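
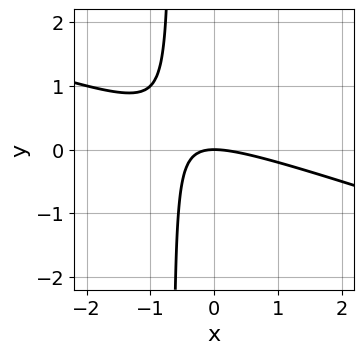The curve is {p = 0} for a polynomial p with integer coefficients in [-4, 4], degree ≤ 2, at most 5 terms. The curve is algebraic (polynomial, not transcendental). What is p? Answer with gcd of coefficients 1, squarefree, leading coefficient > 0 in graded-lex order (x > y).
x^2 + 3*x*y + 2*y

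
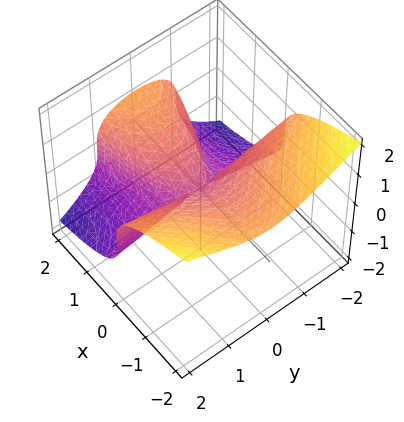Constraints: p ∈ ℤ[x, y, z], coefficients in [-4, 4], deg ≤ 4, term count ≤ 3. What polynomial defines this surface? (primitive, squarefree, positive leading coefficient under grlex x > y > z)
2*x*y^2 + 3*z^3 - x^2

1. Degree: the shape is more complex than any degree-2 surface, so deg p = 3.
2. Against the integer gridlines: it meets the x-axis at x = 0 (among the integer gridlines); the visible y-axis segment lies entirely on the surface; one z-axis crossing is at z = 0.
3. Solving for integer coefficients yields p as stated.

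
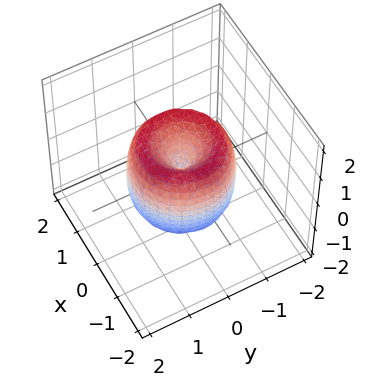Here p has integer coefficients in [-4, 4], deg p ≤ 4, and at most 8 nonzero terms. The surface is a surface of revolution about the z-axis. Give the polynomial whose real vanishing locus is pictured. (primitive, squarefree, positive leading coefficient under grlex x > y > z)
(a) Degree: a generic line meets the surface in up to 4 points, so deg p = 4.
(b) Symmetries: rotational symmetry about the z-axis ⇒ p depends on x, y only through x² + y².
(c) Observable constraints: it meets the x-axis at x = 0 (among the integer gridlines); a circular section at z = 1 has radius between 0 and 1; it meets the z-axis at z = 0 (among the integer gridlines); it meets the y-axis at y = 0 (among the integer gridlines).
(d) Fitting integer coefficients to these (and the overall shape) gives p.

2*x^4 + 4*x^2*y^2 + 2*y^4 - 3*x^2 - 3*y^2 + z^2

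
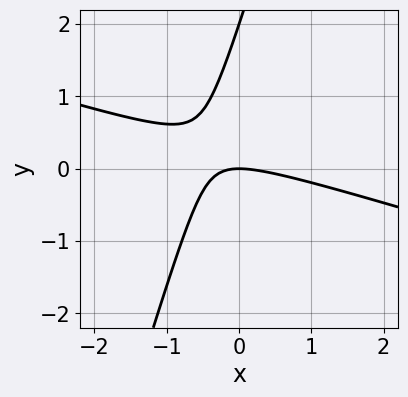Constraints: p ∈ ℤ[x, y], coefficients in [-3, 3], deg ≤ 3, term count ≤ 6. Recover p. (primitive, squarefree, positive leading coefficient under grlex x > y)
x^2 + 3*x*y - y^2 + 2*y

(a) deg p = 2. The shape is more complex than any degree-1 curve.
(b) From the visible intercepts: it meets the x-axis at x = 0 (among the integer gridlines); among the integer gridlines, it crosses the y-axis at y ∈ {0, 2}.
(c) Putting this together gives p.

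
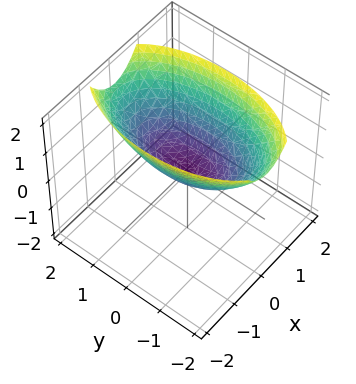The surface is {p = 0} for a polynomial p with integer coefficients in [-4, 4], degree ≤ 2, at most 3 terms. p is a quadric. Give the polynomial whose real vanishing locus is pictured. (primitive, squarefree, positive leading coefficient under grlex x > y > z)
1. deg p = 2.
2. Symmetries: it's symmetric under y → −y, forcing even powers of y; the x ↦ −x reflection is a symmetry, so x appears only in even powers.
3. Reading off the gridlines: one y-axis crossing is at y = 0; it meets the z-axis at z = 0 (among the integer gridlines).
4. Fitting integer coefficients to these (and the overall shape) gives p.

3*x^2 + y^2 - 3*z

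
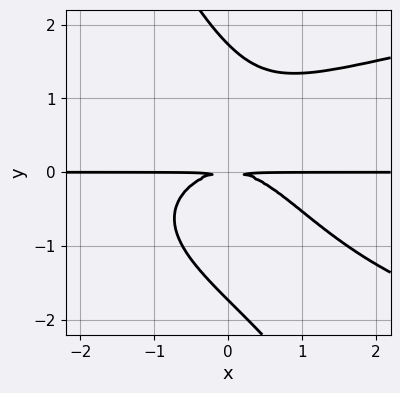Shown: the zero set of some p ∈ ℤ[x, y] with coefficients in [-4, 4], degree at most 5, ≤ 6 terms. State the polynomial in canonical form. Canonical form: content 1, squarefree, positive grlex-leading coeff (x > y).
2*x*y^3 + y^4 - 2*x^2*y - 3*y^2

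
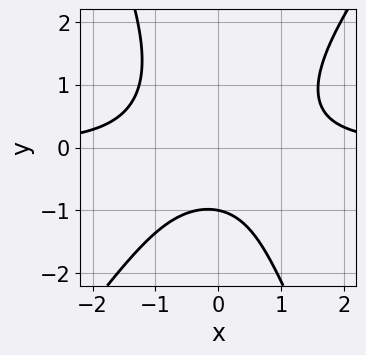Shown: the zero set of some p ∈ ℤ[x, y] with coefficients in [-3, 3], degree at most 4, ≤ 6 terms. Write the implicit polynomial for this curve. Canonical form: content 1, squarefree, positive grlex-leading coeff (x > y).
3*x^2*y - x*y^2 - y^3 - 2*y - 3

First, the degree is 3 — the shape is more complex than any degree-2 curve.
Next, from the axis intercepts and sections: no x-intercept at any integer in the box; it crosses the y-axis at the gridline y = -1.
Finally, the integer polynomial consistent with all of this is the stated p.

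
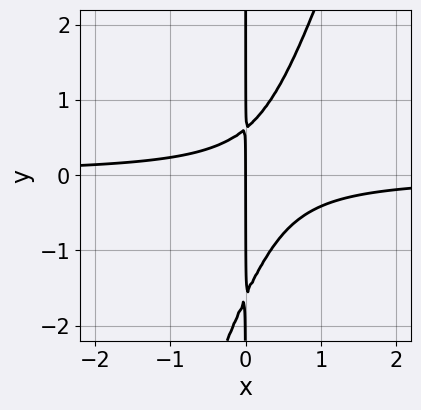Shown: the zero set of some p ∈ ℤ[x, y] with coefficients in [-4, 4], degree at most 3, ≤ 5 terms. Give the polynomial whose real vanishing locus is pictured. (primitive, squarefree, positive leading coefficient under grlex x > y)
3*x^2*y - x*y^2 - x*y + x

First, deg p = 3.
Then, reading off the gridlines: it crosses the x-axis at the gridline x = 0; the visible y-axis segment lies entirely on the curve.
Finally, assembling these constraints gives the stated polynomial.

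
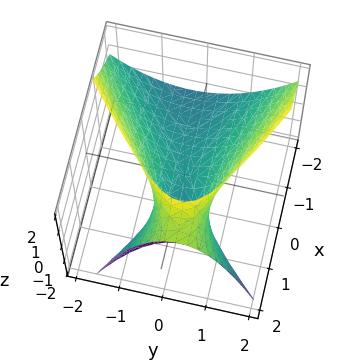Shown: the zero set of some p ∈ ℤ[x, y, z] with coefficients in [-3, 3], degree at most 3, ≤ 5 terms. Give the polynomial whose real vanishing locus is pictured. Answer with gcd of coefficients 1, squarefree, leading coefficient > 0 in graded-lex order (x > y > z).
deg p = 2. No degree-1 surface has this shape.
Against the integer gridlines: one x-axis crossing is at x = 0; one y-axis crossing is at y = 0; it crosses the z-axis at the gridline z = 0.
Together with the visible shape, these determine p as stated.

x^2 + x*y - 3*x*z - 3*y^2 + 3*z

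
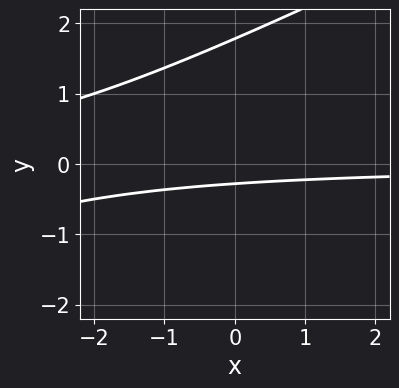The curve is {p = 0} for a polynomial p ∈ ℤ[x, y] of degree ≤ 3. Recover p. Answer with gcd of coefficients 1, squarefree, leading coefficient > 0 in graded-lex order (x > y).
1. The degree is 2 — the shape is more complex than any degree-1 curve.
2. From the visible intercepts: it misses every integer gridline on the x-axis.
3. Fitting integer coefficients to these (and the overall shape) gives p.

x*y - 2*y^2 + 3*y + 1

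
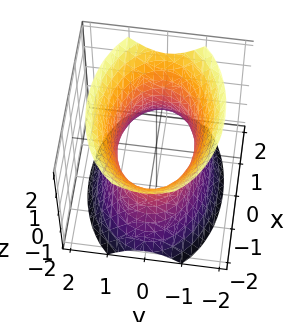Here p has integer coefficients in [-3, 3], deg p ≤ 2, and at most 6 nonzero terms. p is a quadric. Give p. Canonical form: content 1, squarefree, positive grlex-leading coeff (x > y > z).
x^2 + 2*y^2 - z^2 - 2

1. deg p = 2. One connected sheet with a waist; a quadric.
2. Symmetries: it's symmetric under z → −z, forcing even powers of z; mirror symmetry x ↦ −x ⇒ only even powers of x; the y ↦ −y reflection is a symmetry, so y appears only in even powers.
3. From the visible intercepts: the y-axis gridline crossings are at y ∈ {-1, 1}; no z-intercept at any integer in the box.
4. Putting this together gives p.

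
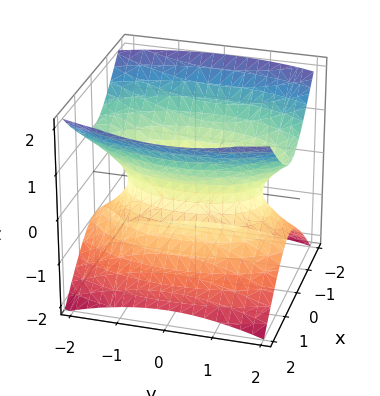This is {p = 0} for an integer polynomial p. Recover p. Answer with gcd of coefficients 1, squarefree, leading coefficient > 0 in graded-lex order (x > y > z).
3*x^2 + y^2 - 3*z^2 - 2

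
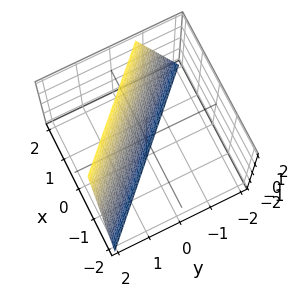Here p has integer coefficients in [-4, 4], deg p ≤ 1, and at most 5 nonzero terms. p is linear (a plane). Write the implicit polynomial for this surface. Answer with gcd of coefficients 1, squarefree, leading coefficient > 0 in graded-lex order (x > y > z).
3*x + 3*y - z - 2

1. Degree: the surface is flat (a plane), so deg p = 1.
2. Reading off the gridlines: it meets the z-axis at z = -2 (among the integer gridlines).
3. These observations pin down the coefficients.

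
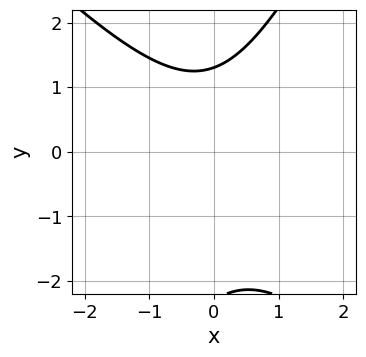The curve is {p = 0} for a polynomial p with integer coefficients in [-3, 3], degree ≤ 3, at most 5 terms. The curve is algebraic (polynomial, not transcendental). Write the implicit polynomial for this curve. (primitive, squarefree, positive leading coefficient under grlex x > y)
2*x^2 + x*y - y^2 - y + 3

The degree is 2 — no degree-1 curve has this shape.
From the axis intercepts and sections: no x-intercept at any integer in the box.
These observations pin down the coefficients.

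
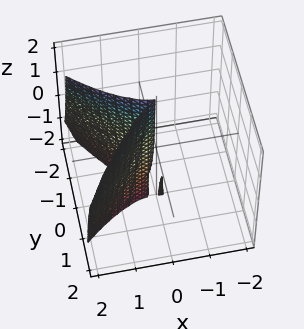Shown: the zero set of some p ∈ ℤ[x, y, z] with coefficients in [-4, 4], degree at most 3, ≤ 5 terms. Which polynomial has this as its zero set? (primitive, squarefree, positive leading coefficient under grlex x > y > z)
There are 2 components. Treating them together as one polynomial.
deg p = 3. The shape is more complex than any degree-2 surface.
From the axis intercepts and sections: every point of the z-axis in the box is on the surface; it meets the x-axis at x = 0 (among the integer gridlines); it meets the y-axis at y = 0 (among the integer gridlines).
Assembling these constraints gives the stated polynomial.

x^3 + x*y*z - 3*y^2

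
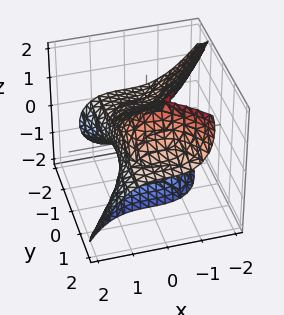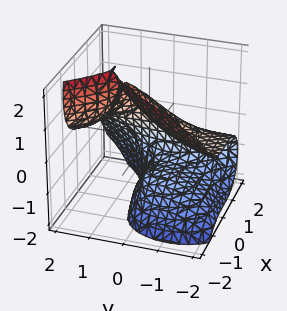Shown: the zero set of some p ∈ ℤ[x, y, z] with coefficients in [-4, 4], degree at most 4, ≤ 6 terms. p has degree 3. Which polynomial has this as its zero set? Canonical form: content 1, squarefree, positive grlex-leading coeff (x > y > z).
1. Degree: no degree-2 surface has this shape, so deg p = 3.
2. Against the integer gridlines: among the integer gridlines, it crosses the z-axis at z ∈ {-1, 1}; the surface avoids every integer y-axis point in the box.
3. Matching integer coefficients to the picture gives p.

3*x^3 + 3*y^2*z - 3*y*z^2 + 2*z^2 - 2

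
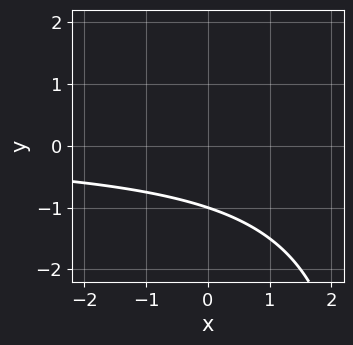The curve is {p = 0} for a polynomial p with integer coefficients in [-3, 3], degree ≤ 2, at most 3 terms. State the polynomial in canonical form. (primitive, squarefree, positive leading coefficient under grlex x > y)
The degree is 2 — the shape is more complex than any degree-1 curve.
Against the integer gridlines: one y-axis crossing is at y = -1; no x-intercept at any integer in the box.
Solving for integer coefficients yields p as stated.

x*y - 3*y - 3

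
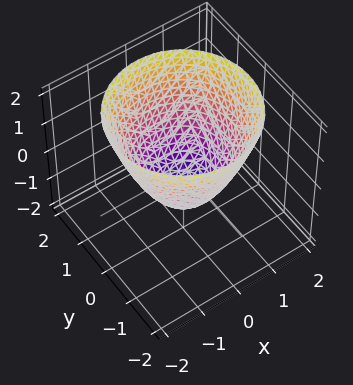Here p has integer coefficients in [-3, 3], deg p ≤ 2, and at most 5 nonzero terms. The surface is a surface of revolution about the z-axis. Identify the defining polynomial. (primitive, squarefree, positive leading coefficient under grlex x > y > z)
1. Degree: a generic line meets the surface in up to 2 points, so deg p = 2.
2. Symmetries: rotational symmetry about the z-axis ⇒ p depends on x, y only through x² + y².
3. Observable constraints: among the integer gridlines, it crosses the y-axis at y ∈ {-1, 1}; among the integer gridlines, it crosses the x-axis at x ∈ {-1, 1}; it crosses the z-axis at the gridline z = -1; a circular section at z = 2 has radius between 1 and 2.
4. Putting this together gives p.

x^2 + y^2 - z - 1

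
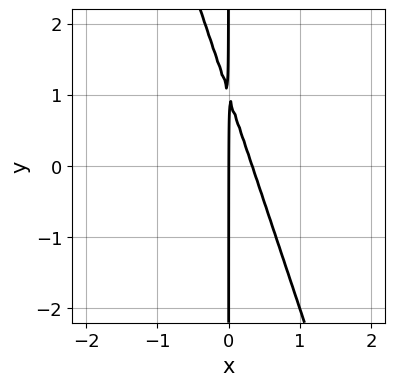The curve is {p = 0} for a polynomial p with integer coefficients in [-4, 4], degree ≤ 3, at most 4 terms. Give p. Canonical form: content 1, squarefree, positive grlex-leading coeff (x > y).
deg p = 2. No degree-1 curve has this shape.
From the visible intercepts: one x-axis crossing is at x = 0; the visible y-axis segment lies entirely on the curve.
The integer polynomial consistent with all of this is the stated p.

3*x^2 + x*y - x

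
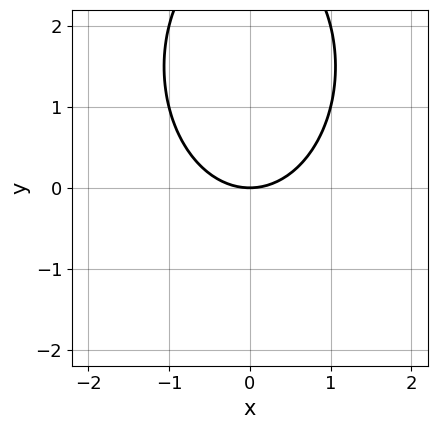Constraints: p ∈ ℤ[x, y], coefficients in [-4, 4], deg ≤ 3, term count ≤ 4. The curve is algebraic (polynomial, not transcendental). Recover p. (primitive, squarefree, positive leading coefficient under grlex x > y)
First, degree: the shape is more complex than any degree-1 curve, so deg p = 2.
Next, symmetries: the x ↦ −x reflection is a symmetry, so x appears only in even powers.
Next, observable constraints: one x-axis crossing is at x = 0; it meets the y-axis at y = 0 (among the integer gridlines).
Finally, putting this together gives p.

2*x^2 + y^2 - 3*y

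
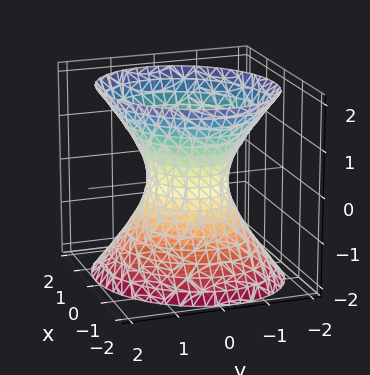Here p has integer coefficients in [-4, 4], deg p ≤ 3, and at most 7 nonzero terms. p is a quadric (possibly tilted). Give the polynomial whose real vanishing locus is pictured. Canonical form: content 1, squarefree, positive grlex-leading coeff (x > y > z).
3*x^2 - x*y + 3*y^2 - 2*z^2 - 2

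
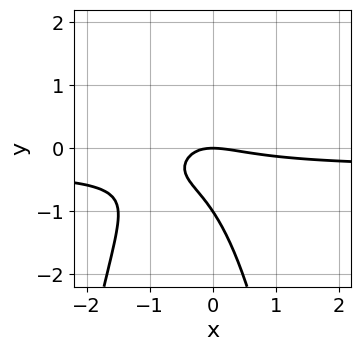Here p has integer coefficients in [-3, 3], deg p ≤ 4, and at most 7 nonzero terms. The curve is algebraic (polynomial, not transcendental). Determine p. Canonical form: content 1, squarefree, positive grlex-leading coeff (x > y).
3*x^2*y + x^2 + 3*x*y + 2*y^2 + 2*y

First, degree: a generic line meets the curve in up to 3 points, so deg p = 3.
Then, from the visible intercepts: among the integer gridlines, it crosses the y-axis at y ∈ {-1, 0}; it meets the x-axis at x = 0 (among the integer gridlines).
Finally, putting this together gives p.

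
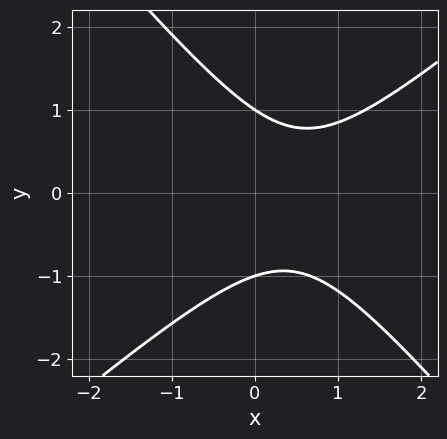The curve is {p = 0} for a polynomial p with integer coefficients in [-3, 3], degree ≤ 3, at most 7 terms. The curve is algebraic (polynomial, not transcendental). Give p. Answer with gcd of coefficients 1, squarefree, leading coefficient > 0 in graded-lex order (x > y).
First, degree: the shape is more complex than any degree-1 curve, so deg p = 2.
Next, against the integer gridlines: it misses every integer gridline on the x-axis; among the integer gridlines, it crosses the y-axis at y ∈ {-1, 1}.
Finally, these observations pin down the coefficients.

3*x^2 - x*y - 3*y^2 - 3*x + 3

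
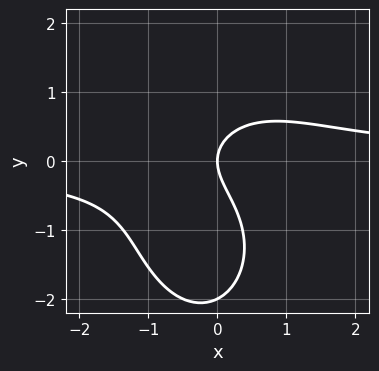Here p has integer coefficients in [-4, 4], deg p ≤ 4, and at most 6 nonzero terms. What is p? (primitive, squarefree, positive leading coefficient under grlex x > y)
(a) deg p = 3. No degree-2 curve has this shape.
(b) Reading off the gridlines: the y-axis gridline crossings are at y ∈ {-2, 0}; it crosses the x-axis at the gridline x = 0.
(c) Together with the visible shape, these determine p as stated.

2*x^2*y + y^3 + 2*y^2 - 2*x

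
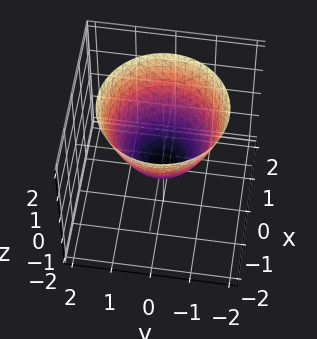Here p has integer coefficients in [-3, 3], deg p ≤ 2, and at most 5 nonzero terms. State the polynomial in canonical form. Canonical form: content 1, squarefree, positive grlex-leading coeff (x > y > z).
2*x^2 + 2*y^2 - 2*z - 1

1. deg p = 2.
2. Symmetry: the z-axis is an axis of rotation, so x and y enter only as x² + y².
3. From the visible intercepts: a circular section at z = 2 has radius between 1 and 2.
4. Matching integer coefficients to the picture gives p.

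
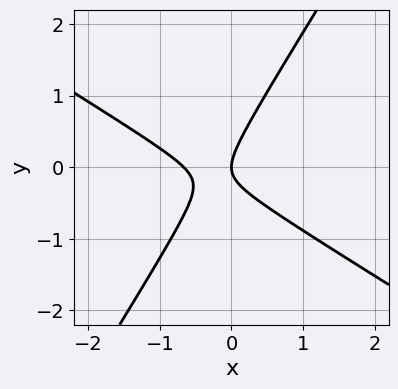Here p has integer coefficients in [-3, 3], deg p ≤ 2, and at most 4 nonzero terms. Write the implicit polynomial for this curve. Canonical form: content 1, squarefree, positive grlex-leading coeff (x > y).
(a) Degree: the shape is more complex than any degree-1 curve, so deg p = 2.
(b) Reading off the gridlines: it crosses the x-axis at the gridline x = 0; it crosses the y-axis at the gridline y = 0.
(c) These observations pin down the coefficients.

3*x^2 + 3*x*y - 3*y^2 + 2*x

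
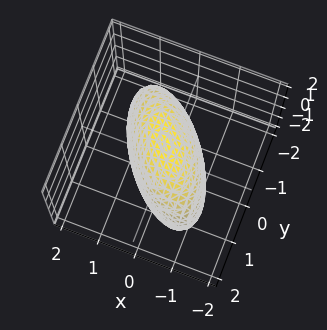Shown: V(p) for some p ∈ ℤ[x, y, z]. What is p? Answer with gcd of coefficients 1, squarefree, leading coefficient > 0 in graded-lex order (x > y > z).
3*x^2 + 3*x*y + 2*y^2 + z^2 - 3

First, the degree is 2 — the shape is more complex than any degree-1 surface.
Next, from the visible intercepts: among the integer gridlines, it crosses the x-axis at x ∈ {-1, 1}.
Finally, the integer polynomial consistent with all of this is the stated p.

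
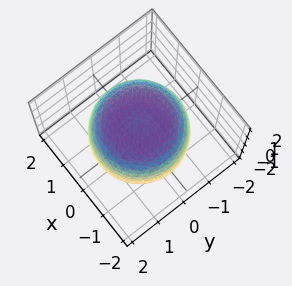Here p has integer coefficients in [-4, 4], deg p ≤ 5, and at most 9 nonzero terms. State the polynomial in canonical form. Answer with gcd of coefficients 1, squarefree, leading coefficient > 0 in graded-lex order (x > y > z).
x^4 + 2*x^2*y^2 + y^4 - x^2 - y^2 + 2*z^2 - 3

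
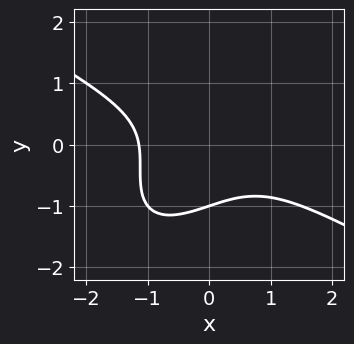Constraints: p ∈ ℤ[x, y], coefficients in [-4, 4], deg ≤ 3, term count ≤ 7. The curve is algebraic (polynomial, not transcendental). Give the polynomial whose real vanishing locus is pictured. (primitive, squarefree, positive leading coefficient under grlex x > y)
2*x^3 + x^2*y - 3*x*y^2 + 3*y^3 + 3

(a) The degree is 3 — a generic line meets the curve in up to 3 points.
(b) Checking where it meets the axes: one y-axis crossing is at y = -1.
(c) Putting this together gives p.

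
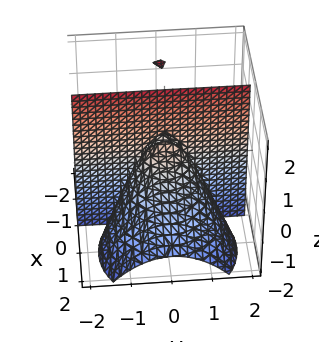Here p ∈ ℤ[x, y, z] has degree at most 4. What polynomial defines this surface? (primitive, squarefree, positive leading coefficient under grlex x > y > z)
First, the degree is 3 — a generic line meets the surface in up to 3 points.
Then, against the integer gridlines: every point of the z-axis in the box is on the surface; every point of the y-axis in the box is on the surface; it crosses the x-axis at the gridline x = 0.
Finally, these observations pin down the coefficients.

3*x^3 + 3*x^2*z + 3*x*y^2 + 2*x*z - x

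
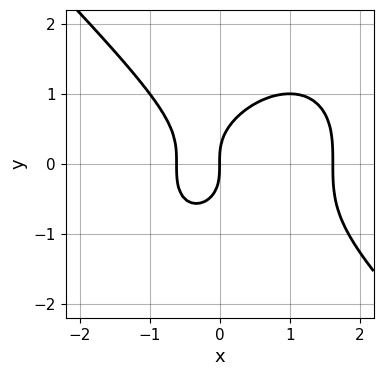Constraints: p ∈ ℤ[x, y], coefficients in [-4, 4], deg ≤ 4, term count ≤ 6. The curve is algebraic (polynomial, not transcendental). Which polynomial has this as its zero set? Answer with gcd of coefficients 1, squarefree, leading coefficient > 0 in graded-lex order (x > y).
x^3 + y^3 - x^2 - x

Degree: no degree-2 curve has this shape, so deg p = 3.
Reading off the gridlines: it meets the x-axis at x = 0 (among the integer gridlines); it meets the y-axis at y = 0 (among the integer gridlines).
Assembling these constraints gives the stated polynomial.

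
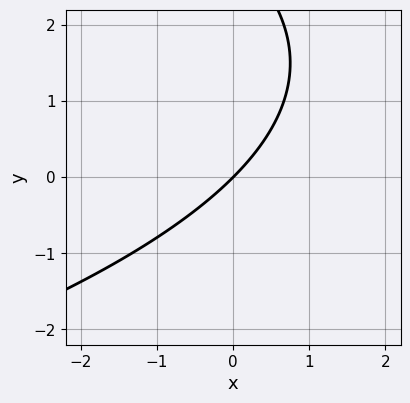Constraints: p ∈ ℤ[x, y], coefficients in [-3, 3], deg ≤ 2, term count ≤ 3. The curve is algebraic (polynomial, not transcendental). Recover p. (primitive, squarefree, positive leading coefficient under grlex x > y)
The degree is 2 — the shape is more complex than any degree-1 curve.
Against the integer gridlines: one y-axis crossing is at y = 0; it meets the x-axis at x = 0 (among the integer gridlines).
Putting this together gives p.

y^2 + 3*x - 3*y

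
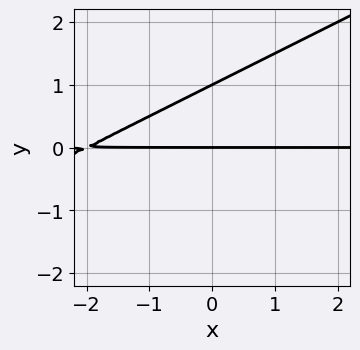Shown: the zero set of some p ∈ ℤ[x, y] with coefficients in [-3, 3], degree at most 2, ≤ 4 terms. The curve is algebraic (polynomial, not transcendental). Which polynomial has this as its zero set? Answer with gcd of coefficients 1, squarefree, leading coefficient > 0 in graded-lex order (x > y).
x*y - 2*y^2 + 2*y

First, the degree is 2 — a generic line meets the curve in up to 2 points.
Next, observable constraints: the visible x-axis segment lies entirely on the curve; among the integer gridlines, it crosses the y-axis at y ∈ {0, 1}.
Finally, solving for integer coefficients yields p as stated.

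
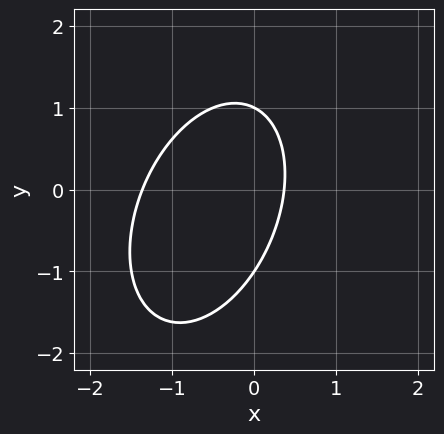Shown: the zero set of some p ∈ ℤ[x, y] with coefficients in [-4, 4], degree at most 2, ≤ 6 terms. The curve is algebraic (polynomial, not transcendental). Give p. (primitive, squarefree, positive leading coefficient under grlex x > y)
1. deg p = 2. No degree-1 curve has this shape.
2. Reading off the gridlines: the y-axis gridline crossings are at y ∈ {-1, 1}.
3. Together with the visible shape, these determine p as stated.

2*x^2 - x*y + y^2 + 2*x - 1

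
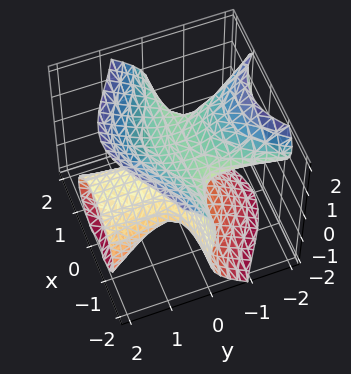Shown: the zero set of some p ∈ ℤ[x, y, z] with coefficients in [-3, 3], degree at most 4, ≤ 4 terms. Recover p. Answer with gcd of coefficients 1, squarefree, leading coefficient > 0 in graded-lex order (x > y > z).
First, the degree is 3 — no degree-2 surface has this shape.
Next, from the visible intercepts: every point of the y-axis in the box is on the surface; the visible x-axis segment lies entirely on the surface; the z-axis gridline crossings are at z ∈ {-1, 0, 1}.
Finally, putting this together gives p.

3*x^2*y + 2*y^2*z - 2*z^3 + 2*z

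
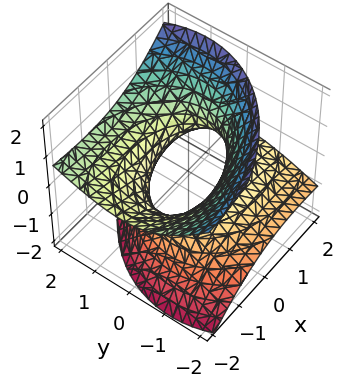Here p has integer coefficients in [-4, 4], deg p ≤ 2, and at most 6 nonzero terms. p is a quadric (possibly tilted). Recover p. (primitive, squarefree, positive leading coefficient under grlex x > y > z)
1. The degree is 2 — no degree-1 surface has this shape.
2. Observable constraints: no z-intercept at any integer in the box; the y-axis gridline crossings are at y ∈ {-1, 1}.
3. Putting this together gives p.

x^2 + 3*x*z + 2*y^2 - 2*y*z - 3*z^2 - 2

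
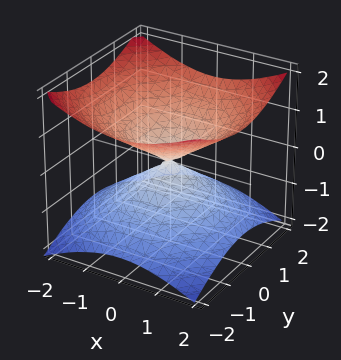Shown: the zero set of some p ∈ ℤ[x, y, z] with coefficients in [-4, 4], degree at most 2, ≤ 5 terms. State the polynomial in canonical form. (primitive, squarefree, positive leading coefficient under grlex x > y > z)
deg p = 2. A double cone through the origin; a quadric.
Symmetries: it's symmetric under z → −z, forcing even powers of z; rotational symmetry about the z-axis ⇒ p depends on x, y only through x² + y².
Reading off the gridlines: a circular section at z = -1 has radius between 1 and 2; it crosses the x-axis at the gridline x = 0; one y-axis crossing is at y = 0.
The integer polynomial consistent with all of this is the stated p.

x^2 + y^2 - 2*z^2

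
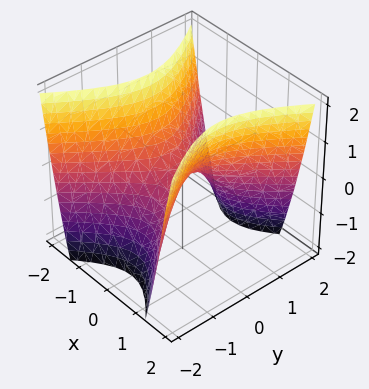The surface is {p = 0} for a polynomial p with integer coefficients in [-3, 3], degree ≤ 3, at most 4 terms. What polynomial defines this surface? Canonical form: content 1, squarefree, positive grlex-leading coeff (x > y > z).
3*x^2 - 2*y^2 - 2*z

(a) Degree: a hyperbolic paraboloid; a quadric, so deg p = 2.
(b) Symmetries: mirror symmetry x ↦ −x ⇒ only even powers of x; the y ↦ −y reflection is a symmetry, so y appears only in even powers.
(c) From the visible intercepts: it meets the z-axis at z = 0 (among the integer gridlines); it meets the y-axis at y = 0 (among the integer gridlines); it crosses the x-axis at the gridline x = 0.
(d) These observations pin down the coefficients.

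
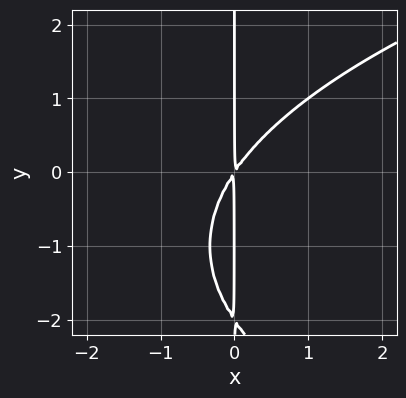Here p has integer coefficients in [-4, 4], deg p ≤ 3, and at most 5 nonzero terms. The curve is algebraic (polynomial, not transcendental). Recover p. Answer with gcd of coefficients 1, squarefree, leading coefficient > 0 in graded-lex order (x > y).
x*y^2 - 3*x^2 + 2*x*y

1. Degree: the shape is more complex than any degree-2 curve, so deg p = 3.
2. Reading off the gridlines: every point of the y-axis in the box is on the curve.
3. Solving for integer coefficients yields p as stated.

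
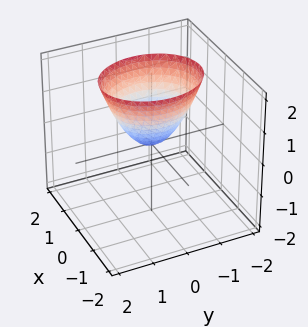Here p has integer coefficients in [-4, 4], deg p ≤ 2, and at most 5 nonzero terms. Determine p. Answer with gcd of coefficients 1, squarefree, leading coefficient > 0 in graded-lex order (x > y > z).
First, degree: a single bowl opening along one axis; a quadric, so deg p = 2.
Then, symmetries: mirror symmetry y ↦ −y ⇒ only even powers of y; mirror symmetry x ↦ −x ⇒ only even powers of x.
Next, against the integer gridlines: it crosses the x-axis at the gridline x = 0; one y-axis crossing is at y = 0.
Finally, matching integer coefficients to the picture gives p.

3*x^2 + 2*y^2 - 2*z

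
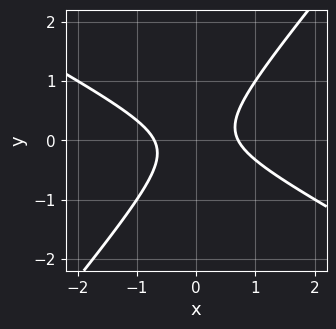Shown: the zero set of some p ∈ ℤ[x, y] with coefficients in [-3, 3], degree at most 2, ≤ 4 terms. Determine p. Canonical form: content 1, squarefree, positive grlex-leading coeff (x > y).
(a) Degree: no degree-1 curve has this shape, so deg p = 2.
(b) From the axis intercepts and sections: no y-intercept at any integer in the box.
(c) Together with the visible shape, these determine p as stated.

2*x^2 + 2*x*y - 3*y^2 - 1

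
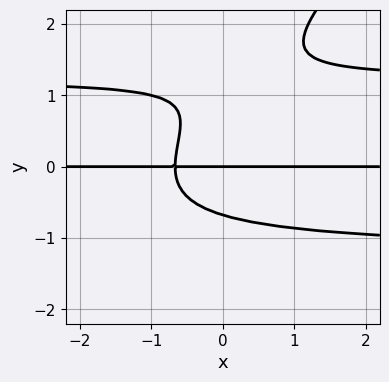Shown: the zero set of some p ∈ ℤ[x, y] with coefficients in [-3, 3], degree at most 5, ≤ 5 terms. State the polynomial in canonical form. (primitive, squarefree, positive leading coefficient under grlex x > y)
The degree is 4 — no degree-3 curve has this shape.
Checking where it meets the axes: every point of the x-axis in the box is on the curve; it meets the y-axis at y = 0 (among the integer gridlines).
These observations pin down the coefficients.

2*x*y^3 - 2*y^4 + 3*y^3 - 3*x*y - 2*y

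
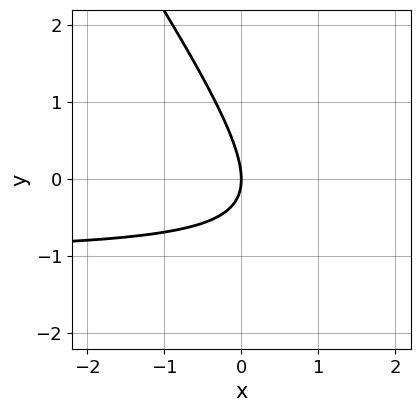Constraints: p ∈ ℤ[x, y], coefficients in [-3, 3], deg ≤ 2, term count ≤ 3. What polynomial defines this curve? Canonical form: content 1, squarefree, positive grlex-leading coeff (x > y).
Degree: the shape is more complex than any degree-1 curve, so deg p = 2.
Observable constraints: it meets the x-axis at x = 0 (among the integer gridlines); it crosses the y-axis at the gridline y = 0.
Putting this together gives p.

3*x*y + 2*y^2 + 3*x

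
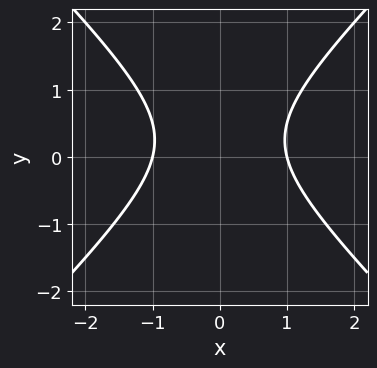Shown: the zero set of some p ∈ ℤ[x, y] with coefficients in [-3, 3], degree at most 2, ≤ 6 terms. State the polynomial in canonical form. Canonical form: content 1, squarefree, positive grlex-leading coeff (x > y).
2*x^2 - 2*y^2 + y - 2

(a) deg p = 2. A generic line meets the curve in up to 2 points.
(b) Symmetries: mirror symmetry x ↦ −x ⇒ only even powers of x.
(c) Checking where it meets the axes: it misses every integer gridline on the y-axis; among the integer gridlines, it crosses the x-axis at x ∈ {-1, 1}.
(d) Assembling these constraints gives the stated polynomial.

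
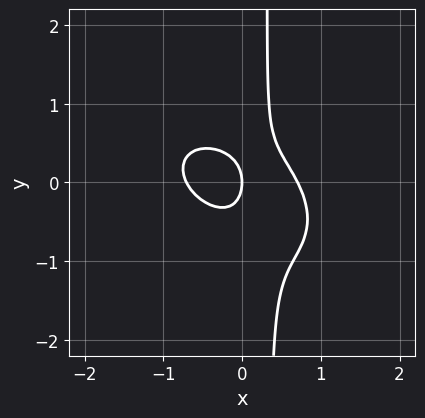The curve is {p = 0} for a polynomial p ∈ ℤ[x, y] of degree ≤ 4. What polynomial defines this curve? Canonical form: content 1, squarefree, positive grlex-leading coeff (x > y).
2*x^3 + 2*x^2*y + 3*x*y^2 - y^2 - x

1. The degree is 3 — the shape is more complex than any degree-2 curve.
2. From the visible intercepts: it meets the x-axis at x = 0 (among the integer gridlines); it crosses the y-axis at the gridline y = 0.
3. Together with the visible shape, these determine p as stated.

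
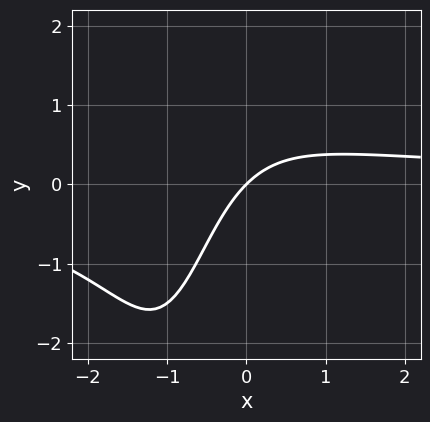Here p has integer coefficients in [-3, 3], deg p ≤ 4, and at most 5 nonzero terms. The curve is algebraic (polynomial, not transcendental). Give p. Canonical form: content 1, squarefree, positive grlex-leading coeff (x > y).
2*x^2*y + 3*x*y - 3*x + 3*y

1. deg p = 3. The shape is more complex than any degree-2 curve.
2. Against the integer gridlines: it meets the y-axis at y = 0 (among the integer gridlines); one x-axis crossing is at x = 0.
3. Fitting integer coefficients to these (and the overall shape) gives p.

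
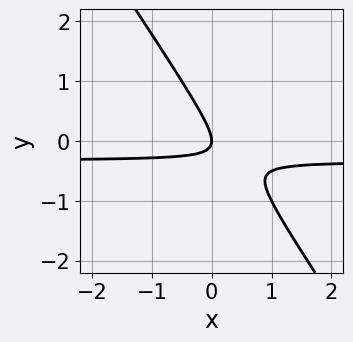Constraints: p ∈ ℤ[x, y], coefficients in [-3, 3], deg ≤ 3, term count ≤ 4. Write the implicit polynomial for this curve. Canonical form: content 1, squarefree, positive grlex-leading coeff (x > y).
Degree: a generic line meets the curve in up to 2 points, so deg p = 2.
From the visible intercepts: it meets the x-axis at x = 0 (among the integer gridlines); one y-axis crossing is at y = 0.
Together with the visible shape, these determine p as stated.

3*x*y + 2*y^2 + x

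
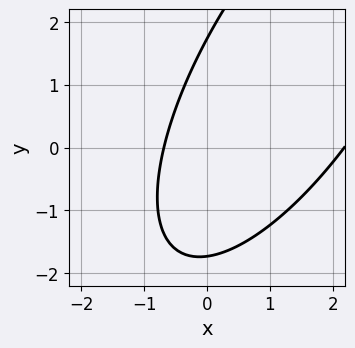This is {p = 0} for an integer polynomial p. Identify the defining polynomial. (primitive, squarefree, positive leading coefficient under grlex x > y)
The degree is 2 — no degree-1 curve has this shape.
Matching integer coefficients to the picture gives p.

2*x^2 - 2*x*y + y^2 - 3*x - 3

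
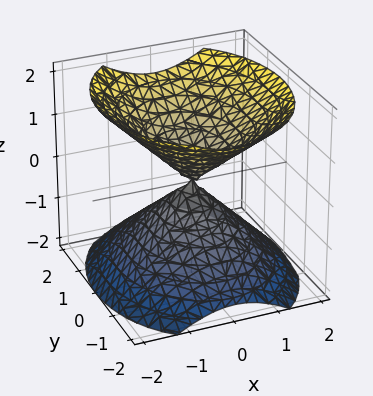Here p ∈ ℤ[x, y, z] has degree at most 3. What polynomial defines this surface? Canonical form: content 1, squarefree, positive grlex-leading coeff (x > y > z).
3*x^2 + 2*y^2 - 3*z^2

1. There are 2 components.
2. Degree: a double cone through the origin; a quadric, so deg p = 2.
3. Symmetries: it's symmetric under y → −y, forcing even powers of y; mirror symmetry x ↦ −x ⇒ only even powers of x; the z ↦ −z reflection is a symmetry, so z appears only in even powers.
4. From the axis intercepts and sections: one z-axis crossing is at z = 0; it crosses the y-axis at the gridline y = 0; it meets the x-axis at x = 0 (among the integer gridlines).
5. Fitting integer coefficients to these (and the overall shape) gives p.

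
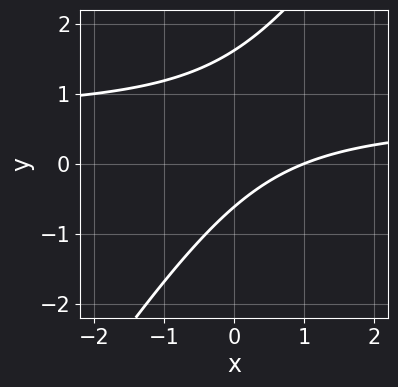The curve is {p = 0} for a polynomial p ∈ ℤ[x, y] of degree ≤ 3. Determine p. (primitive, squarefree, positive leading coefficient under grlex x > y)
Degree: no degree-1 curve has this shape, so deg p = 2.
Checking where it meets the axes: it meets the x-axis at x = 1 (among the integer gridlines).
Together with the visible shape, these determine p as stated.

3*x*y - 2*y^2 - 2*x + 2*y + 2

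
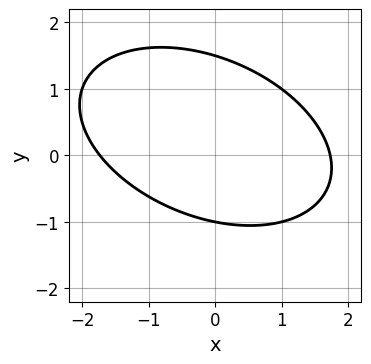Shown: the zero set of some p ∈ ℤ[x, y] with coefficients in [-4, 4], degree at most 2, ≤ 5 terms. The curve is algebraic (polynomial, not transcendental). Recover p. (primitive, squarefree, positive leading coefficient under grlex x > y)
x^2 + x*y + 2*y^2 - y - 3

1. deg p = 2.
2. From the axis intercepts and sections: it meets the y-axis at y = -1 (among the integer gridlines).
3. Putting this together gives p.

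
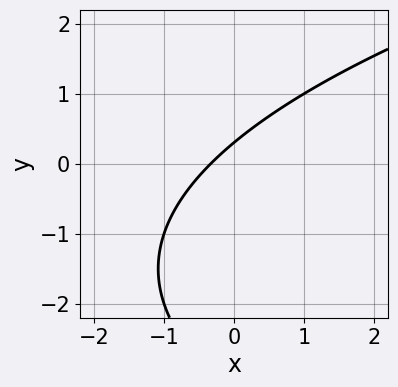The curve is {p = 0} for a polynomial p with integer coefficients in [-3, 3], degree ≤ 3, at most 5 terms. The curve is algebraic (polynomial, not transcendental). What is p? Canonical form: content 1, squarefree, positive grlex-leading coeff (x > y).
y^2 - 3*x + 3*y - 1

First, deg p = 2.
Finally, matching integer coefficients to the picture gives p.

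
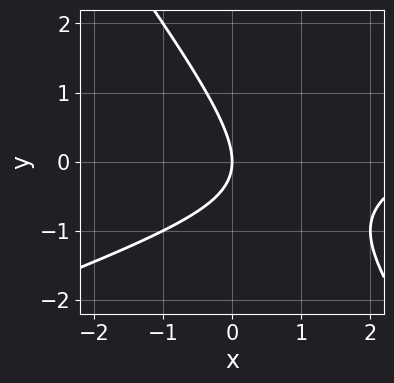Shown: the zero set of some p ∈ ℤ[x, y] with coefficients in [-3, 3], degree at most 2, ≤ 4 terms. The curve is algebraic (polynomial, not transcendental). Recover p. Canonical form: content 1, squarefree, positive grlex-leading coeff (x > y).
x^2 - 2*x*y - 2*y^2 - 3*x

Degree: a generic line meets the curve in up to 2 points, so deg p = 2.
Observable constraints: it crosses the x-axis at the gridline x = 0; it meets the y-axis at y = 0 (among the integer gridlines).
The integer polynomial consistent with all of this is the stated p.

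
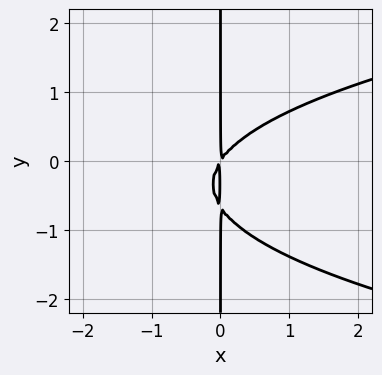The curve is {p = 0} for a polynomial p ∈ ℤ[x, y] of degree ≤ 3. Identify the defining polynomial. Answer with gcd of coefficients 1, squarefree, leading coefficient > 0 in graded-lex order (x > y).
3*x*y^2 - 3*x^2 + 2*x*y

deg p = 3. The shape is more complex than any degree-2 curve.
Against the integer gridlines: the visible y-axis segment lies entirely on the curve.
Fitting integer coefficients to these (and the overall shape) gives p.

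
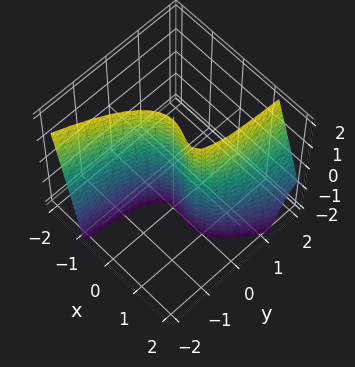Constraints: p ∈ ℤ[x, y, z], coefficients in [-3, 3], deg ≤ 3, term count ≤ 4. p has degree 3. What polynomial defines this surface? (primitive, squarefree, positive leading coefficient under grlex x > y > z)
2*x^3 + x*y*z - 2*x^2 - 3*y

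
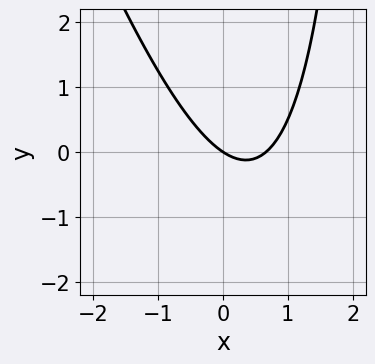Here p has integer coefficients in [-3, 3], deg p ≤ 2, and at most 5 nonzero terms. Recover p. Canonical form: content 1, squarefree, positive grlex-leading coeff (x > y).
3*x^2 + x*y - 2*x - 3*y

First, deg p = 2. A generic line meets the curve in up to 2 points.
Then, observable constraints: one y-axis crossing is at y = 0; one x-axis crossing is at x = 0.
Finally, putting this together gives p.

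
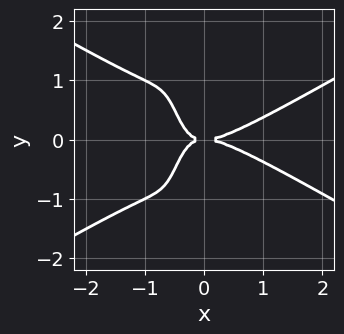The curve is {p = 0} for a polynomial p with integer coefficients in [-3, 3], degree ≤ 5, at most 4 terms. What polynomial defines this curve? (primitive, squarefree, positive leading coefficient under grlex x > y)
deg p = 4.
Symmetries: it's symmetric under y → −y, forcing even powers of y.
Against the integer gridlines: it meets the x-axis at x = 0 (among the integer gridlines); it meets the y-axis at y = 0 (among the integer gridlines).
Matching integer coefficients to the picture gives p.

x^4 - 3*x^2*y^2 - 3*x*y^2 - y^2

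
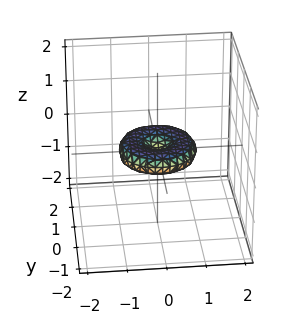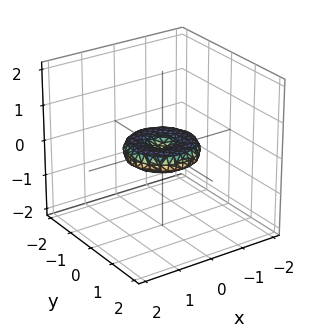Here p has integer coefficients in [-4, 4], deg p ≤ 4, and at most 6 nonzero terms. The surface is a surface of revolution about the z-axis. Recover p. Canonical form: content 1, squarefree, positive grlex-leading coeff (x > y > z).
x^4 + 2*x^2*y^2 + y^4 - x^2 - y^2 + 3*z^2

(a) Degree: the shape is more complex than any degree-3 surface, so deg p = 4.
(b) Symmetries: rotational symmetry about the z-axis ⇒ p depends on x, y only through x² + y².
(c) From the axis intercepts and sections: the y-axis gridline crossings are at y ∈ {-1, 0, 1}; one z-axis crossing is at z = 0; among the integer gridlines, it crosses the x-axis at x ∈ {-1, 0, 1}; a circular section at z = 0 has radius exactly 1.
(d) These observations pin down the coefficients.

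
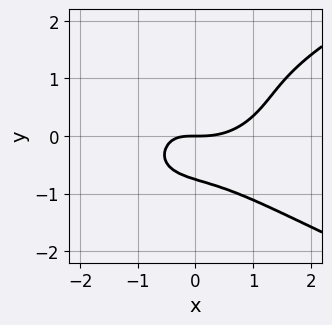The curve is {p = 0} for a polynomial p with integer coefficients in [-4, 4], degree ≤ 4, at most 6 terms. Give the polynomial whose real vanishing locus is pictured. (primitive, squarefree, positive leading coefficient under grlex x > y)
First, degree: the shape is more complex than any degree-3 curve, so deg p = 4.
Next, reading off the gridlines: it crosses the x-axis at the gridline x = 0; it crosses the y-axis at the gridline y = 0.
Finally, solving for integer coefficients yields p as stated.

3*y^4 - 2*x^3 - 3*y^3 + 3*x*y + 3*y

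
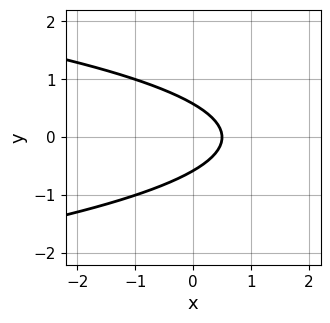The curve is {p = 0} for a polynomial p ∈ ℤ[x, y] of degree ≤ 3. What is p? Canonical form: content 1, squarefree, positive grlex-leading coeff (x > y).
3*y^2 + 2*x - 1

1. deg p = 2.
2. Symmetries: it's symmetric under y → −y, forcing even powers of y.
3. Matching integer coefficients to the picture gives p.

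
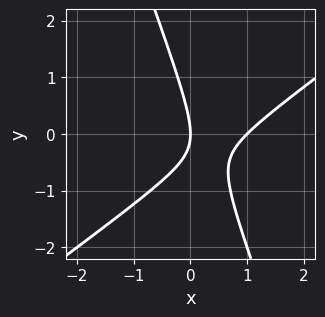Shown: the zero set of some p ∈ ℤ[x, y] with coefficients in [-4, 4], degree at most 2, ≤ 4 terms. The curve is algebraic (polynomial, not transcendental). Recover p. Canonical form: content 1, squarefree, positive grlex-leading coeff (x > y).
2*x^2 - 2*x*y - y^2 - 2*x

1. deg p = 2.
2. From the axis intercepts and sections: it crosses the y-axis at the gridline y = 0; the x-axis gridline crossings are at x ∈ {0, 1}.
3. Matching integer coefficients to the picture gives p.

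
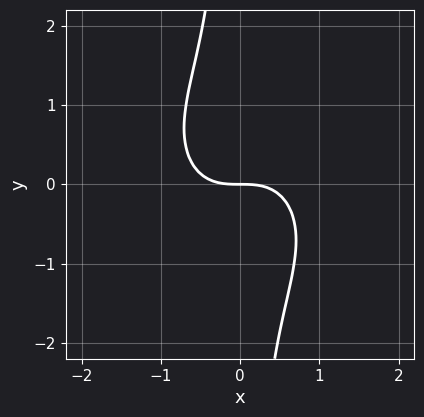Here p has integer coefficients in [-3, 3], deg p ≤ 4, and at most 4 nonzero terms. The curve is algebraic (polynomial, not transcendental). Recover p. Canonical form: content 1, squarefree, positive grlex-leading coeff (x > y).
First, the degree is 3 — no degree-2 curve has this shape.
Then, from the axis intercepts and sections: it crosses the y-axis at the gridline y = 0; one x-axis crossing is at x = 0.
Finally, together with the visible shape, these determine p as stated.

x^3 + x*y^2 + y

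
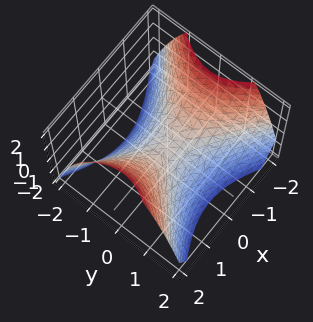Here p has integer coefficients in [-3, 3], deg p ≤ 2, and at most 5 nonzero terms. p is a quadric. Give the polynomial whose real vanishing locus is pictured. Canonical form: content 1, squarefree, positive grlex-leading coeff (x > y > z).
First, the degree is 2 — a hyperbolic paraboloid; a quadric.
Next, symmetries: the x ↦ −x reflection is a symmetry, so x appears only in even powers; the y ↦ −y reflection is a symmetry, so y appears only in even powers.
Then, against the integer gridlines: it meets the y-axis at y = 0 (among the integer gridlines); it meets the x-axis at x = 0 (among the integer gridlines).
Finally, matching integer coefficients to the picture gives p.

2*x^2 - 3*y^2 - 3*z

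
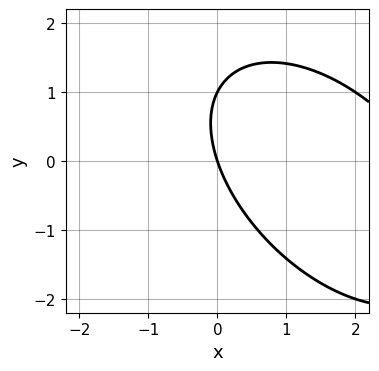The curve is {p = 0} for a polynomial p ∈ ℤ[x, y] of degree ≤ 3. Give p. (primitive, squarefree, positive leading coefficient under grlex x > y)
x^2 + x*y + y^2 - 3*x - y

First, degree: the shape is more complex than any degree-1 curve, so deg p = 2.
Then, from the axis intercepts and sections: among the integer gridlines, it crosses the y-axis at y ∈ {0, 1}; one x-axis crossing is at x = 0.
Finally, together with the visible shape, these determine p as stated.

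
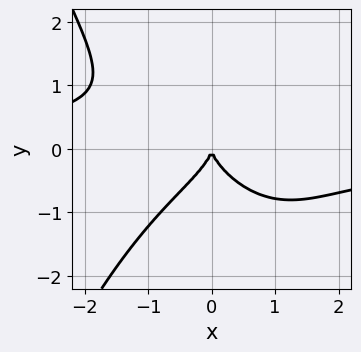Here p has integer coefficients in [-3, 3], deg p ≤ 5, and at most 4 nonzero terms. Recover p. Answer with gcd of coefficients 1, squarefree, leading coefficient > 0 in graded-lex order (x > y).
2*x^3*y + 3*y^3 + 3*x^2

First, deg p = 4. A generic line meets the curve in up to 4 points.
Next, reading off the gridlines: one y-axis crossing is at y = 0; it crosses the x-axis at the gridline x = 0.
Finally, fitting integer coefficients to these (and the overall shape) gives p.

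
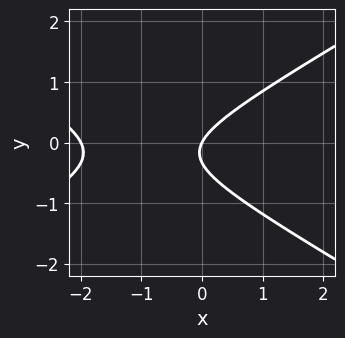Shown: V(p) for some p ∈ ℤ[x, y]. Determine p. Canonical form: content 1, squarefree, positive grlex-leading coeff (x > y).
x^2 - 3*y^2 + 2*x - y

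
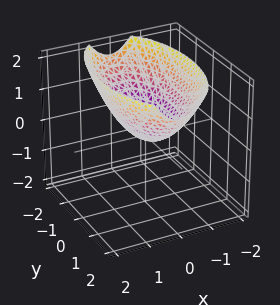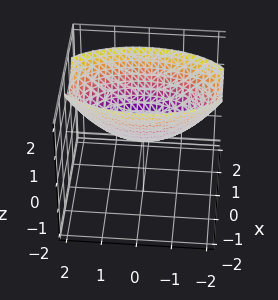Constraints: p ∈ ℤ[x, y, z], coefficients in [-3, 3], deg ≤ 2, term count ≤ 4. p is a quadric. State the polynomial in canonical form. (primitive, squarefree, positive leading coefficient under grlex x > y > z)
1. Degree: a single bowl opening along one axis; a quadric, so deg p = 2.
2. Symmetries: mirror symmetry y ↦ −y ⇒ only even powers of y; the x ↦ −x reflection is a symmetry, so x appears only in even powers.
3. Observable constraints: it crosses the z-axis at the gridline z = 0; it crosses the y-axis at the gridline y = 0.
4. Matching integer coefficients to the picture gives p.

3*x^2 + y^2 - 3*z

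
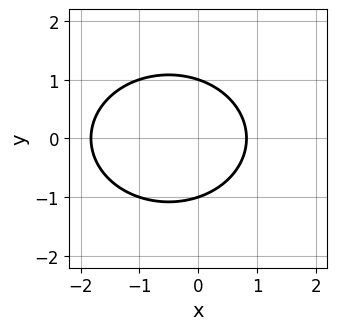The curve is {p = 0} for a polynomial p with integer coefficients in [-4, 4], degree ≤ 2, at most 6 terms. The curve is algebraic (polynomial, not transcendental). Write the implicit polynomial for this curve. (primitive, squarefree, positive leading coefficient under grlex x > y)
2*x^2 + 3*y^2 + 2*x - 3

(a) Degree: the shape is more complex than any degree-1 curve, so deg p = 2.
(b) Symmetries: it's symmetric under y → −y, forcing even powers of y.
(c) Reading off the gridlines: among the integer gridlines, it crosses the y-axis at y ∈ {-1, 1}.
(d) Assembling these constraints gives the stated polynomial.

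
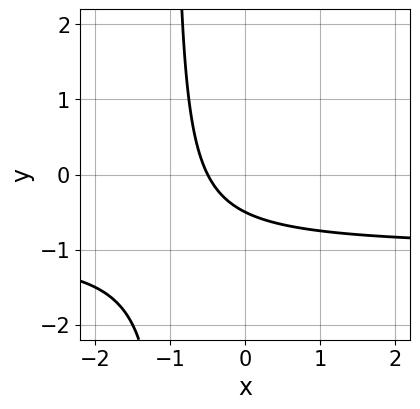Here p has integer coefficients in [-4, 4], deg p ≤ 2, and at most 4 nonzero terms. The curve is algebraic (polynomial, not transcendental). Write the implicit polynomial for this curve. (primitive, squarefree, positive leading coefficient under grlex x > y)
2*x*y + 2*x + 2*y + 1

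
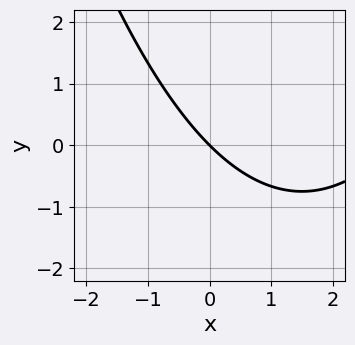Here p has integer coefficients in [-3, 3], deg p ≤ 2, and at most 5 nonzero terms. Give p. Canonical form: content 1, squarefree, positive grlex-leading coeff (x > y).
The degree is 2 — a generic line meets the curve in up to 2 points.
Against the integer gridlines: one x-axis crossing is at x = 0; it meets the y-axis at y = 0 (among the integer gridlines).
The integer polynomial consistent with all of this is the stated p.

x^2 - 3*x - 3*y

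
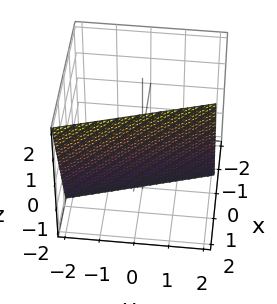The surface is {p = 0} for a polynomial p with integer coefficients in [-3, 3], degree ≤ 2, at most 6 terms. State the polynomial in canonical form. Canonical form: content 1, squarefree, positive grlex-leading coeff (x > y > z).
3*x + y - z - 2

First, deg p = 1. The surface is flat (a plane).
Then, observable constraints: it meets the y-axis at y = 2 (among the integer gridlines); it crosses the z-axis at the gridline z = -2.
Finally, matching integer coefficients to the picture gives p.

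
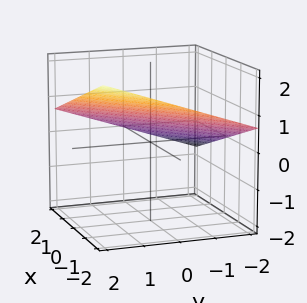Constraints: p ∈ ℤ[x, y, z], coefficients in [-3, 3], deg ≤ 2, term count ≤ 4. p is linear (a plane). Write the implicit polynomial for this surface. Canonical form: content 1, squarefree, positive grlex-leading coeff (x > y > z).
First, degree: the surface is flat (a plane), so deg p = 1.
Then, observable constraints: it crosses the y-axis at the gridline y = -2; it crosses the x-axis at the gridline x = 2.
Finally, matching integer coefficients to the picture gives p.

x - y + 3*z - 2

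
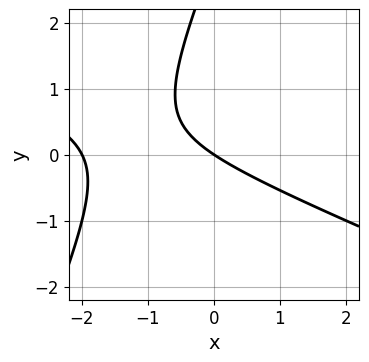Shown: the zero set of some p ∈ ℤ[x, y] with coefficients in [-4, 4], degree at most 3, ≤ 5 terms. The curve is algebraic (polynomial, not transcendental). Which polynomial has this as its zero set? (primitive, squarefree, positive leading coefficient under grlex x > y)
x^2 + 2*x*y - y^2 + 2*x + 3*y

(a) The degree is 2 — no degree-1 curve has this shape.
(b) From the visible intercepts: one y-axis crossing is at y = 0; among the integer gridlines, it crosses the x-axis at x ∈ {-2, 0}.
(c) Together with the visible shape, these determine p as stated.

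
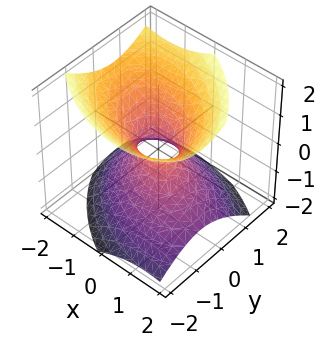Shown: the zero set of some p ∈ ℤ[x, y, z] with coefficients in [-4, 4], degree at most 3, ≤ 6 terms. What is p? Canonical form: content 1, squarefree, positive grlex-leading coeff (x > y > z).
2*x^2 + 2*x*y + x*z + 3*y^2 - 3*z^2 - 1

The degree is 2 — the shape is more complex than any degree-1 surface.
Checking where it meets the axes: the surface avoids every integer z-axis point in the box.
Matching integer coefficients to the picture gives p.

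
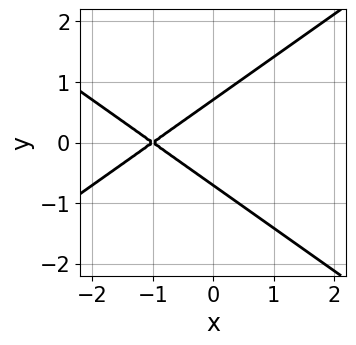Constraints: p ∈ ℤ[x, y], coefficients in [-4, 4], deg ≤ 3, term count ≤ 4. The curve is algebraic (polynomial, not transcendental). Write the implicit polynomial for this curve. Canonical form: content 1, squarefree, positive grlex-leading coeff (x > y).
1. The degree is 2 — the shape is more complex than any degree-1 curve.
2. Symmetries: it's symmetric under y → −y, forcing even powers of y.
3. From the axis intercepts and sections: it meets the x-axis at x = -1 (among the integer gridlines).
4. These observations pin down the coefficients.

x^2 - 2*y^2 + 2*x + 1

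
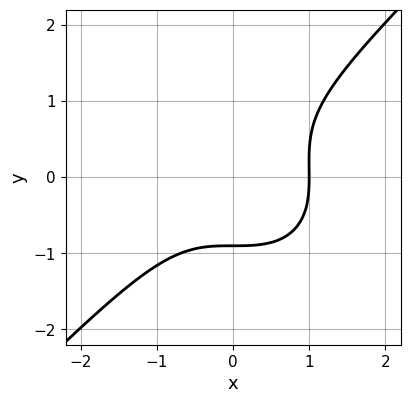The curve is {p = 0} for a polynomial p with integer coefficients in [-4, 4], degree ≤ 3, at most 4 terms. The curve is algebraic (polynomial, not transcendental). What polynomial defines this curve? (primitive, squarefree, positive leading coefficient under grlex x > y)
(a) Degree: the shape is more complex than any degree-2 curve, so deg p = 3.
(b) From the visible intercepts: one x-axis crossing is at x = 1.
(c) Putting this together gives p.

3*x^3 - 3*y^3 + y^2 - 3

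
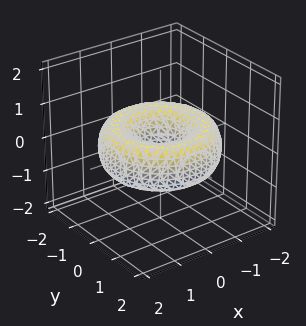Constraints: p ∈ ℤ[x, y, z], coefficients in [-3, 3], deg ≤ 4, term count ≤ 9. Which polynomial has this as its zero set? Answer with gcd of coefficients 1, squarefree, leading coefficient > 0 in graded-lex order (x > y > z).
(a) Degree: no degree-3 surface has this shape, so deg p = 4.
(b) Symmetries: every cross-section ⟂ z is a circle, so x, y appear only via x² + y².
(c) Checking where it meets the axes: the surface avoids every integer z-axis point in the box; a circular section at z = 0 has radius between 0 and 1.
(d) Matching integer coefficients to the picture gives p.

x^4 + 2*x^2*y^2 + y^4 - 3*x^2 - 3*y^2 + 3*z^2 + 1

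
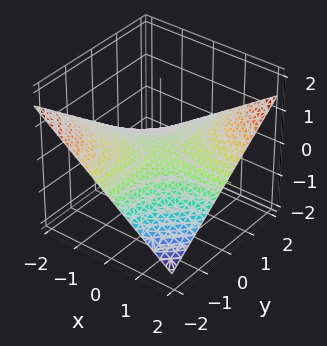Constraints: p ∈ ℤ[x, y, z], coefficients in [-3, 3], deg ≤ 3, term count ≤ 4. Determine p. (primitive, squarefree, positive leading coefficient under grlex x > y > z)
x*y - 3*z

The degree is 2 — a hyperbolic paraboloid; a quadric.
Checking where it meets the axes: it crosses the z-axis at the gridline z = 0; the visible x-axis segment lies entirely on the surface; the visible y-axis segment lies entirely on the surface.
Matching integer coefficients to the picture gives p.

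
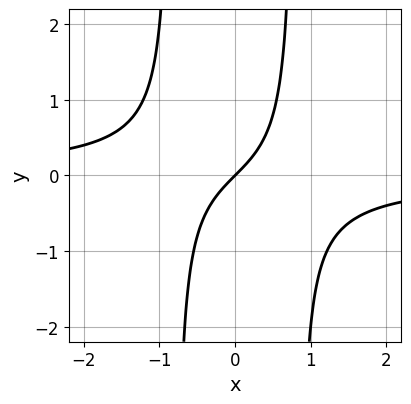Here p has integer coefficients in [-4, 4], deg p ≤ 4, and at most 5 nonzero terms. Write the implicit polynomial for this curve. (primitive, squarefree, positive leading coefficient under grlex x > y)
3*x^2*y + 2*x - 2*y

Degree: a generic line meets the curve in up to 3 points, so deg p = 3.
Against the integer gridlines: one y-axis crossing is at y = 0; it meets the x-axis at x = 0 (among the integer gridlines).
Assembling these constraints gives the stated polynomial.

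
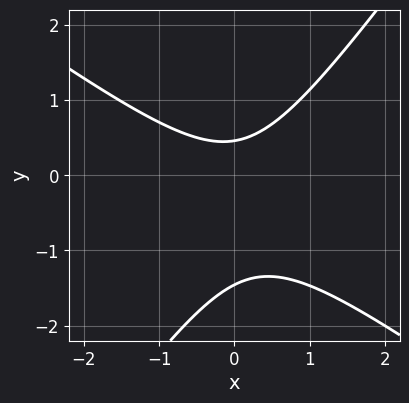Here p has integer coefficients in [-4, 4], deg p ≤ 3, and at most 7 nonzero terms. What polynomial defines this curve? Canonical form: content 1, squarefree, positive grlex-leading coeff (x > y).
3*x^2 + 2*x*y - 3*y^2 - 3*y + 2

deg p = 2.
From the visible intercepts: it misses every integer gridline on the x-axis.
Putting this together gives p.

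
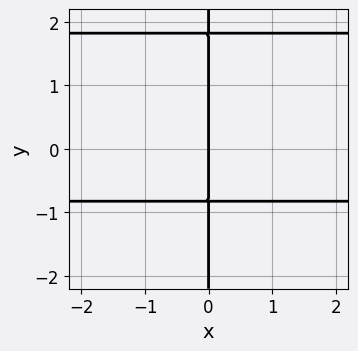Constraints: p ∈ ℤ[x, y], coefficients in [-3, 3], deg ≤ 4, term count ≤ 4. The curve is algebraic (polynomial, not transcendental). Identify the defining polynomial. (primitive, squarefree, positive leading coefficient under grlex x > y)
(a) deg p = 3. No degree-2 curve has this shape.
(b) Against the integer gridlines: the visible y-axis segment lies entirely on the curve; it crosses the x-axis at the gridline x = 0.
(c) Putting this together gives p.

2*x*y^2 - 2*x*y - 3*x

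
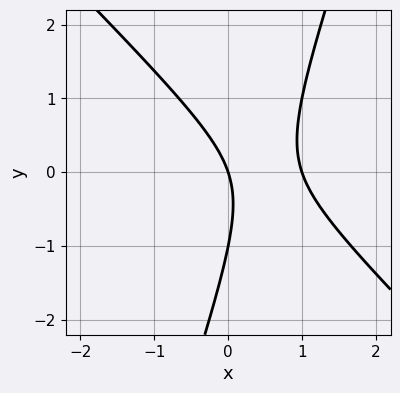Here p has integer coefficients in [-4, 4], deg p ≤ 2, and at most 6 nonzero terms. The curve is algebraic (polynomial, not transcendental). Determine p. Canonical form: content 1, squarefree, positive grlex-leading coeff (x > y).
3*x^2 + 2*x*y - y^2 - 3*x - y

The degree is 2 — no degree-1 curve has this shape.
From the axis intercepts and sections: the x-axis gridline crossings are at x ∈ {0, 1}; among the integer gridlines, it crosses the y-axis at y ∈ {-1, 0}.
Fitting integer coefficients to these (and the overall shape) gives p.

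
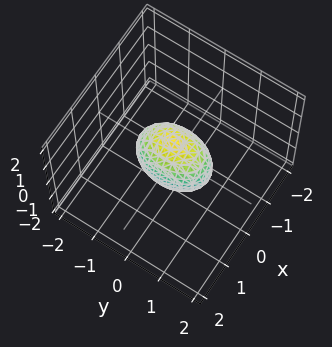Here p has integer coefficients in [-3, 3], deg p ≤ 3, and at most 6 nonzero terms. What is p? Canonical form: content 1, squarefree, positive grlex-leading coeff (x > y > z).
2*x^2 + y^2 + z^2 - 1

1. deg p = 2. Bounded and convex; a quadric.
2. Symmetries: it's symmetric under y → −y, forcing even powers of y; mirror symmetry x ↦ −x ⇒ only even powers of x; the z ↦ −z reflection is a symmetry, so z appears only in even powers.
3. From the axis intercepts and sections: among the integer gridlines, it crosses the y-axis at y ∈ {-1, 1}; the z-axis gridline crossings are at z ∈ {-1, 1}.
4. Assembling these constraints gives the stated polynomial.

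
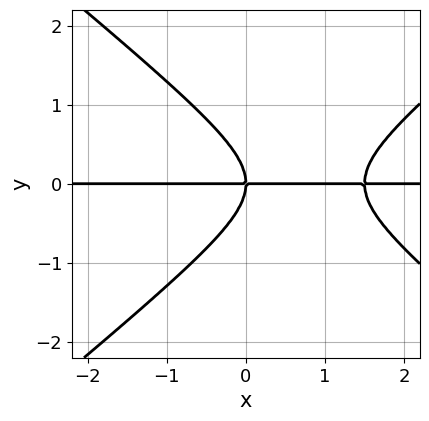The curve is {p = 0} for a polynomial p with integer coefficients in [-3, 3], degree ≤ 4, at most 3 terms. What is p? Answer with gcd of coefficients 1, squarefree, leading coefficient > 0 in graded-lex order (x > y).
2*x^2*y - 3*y^3 - 3*x*y

1. deg p = 3. No degree-2 curve has this shape.
2. Against the integer gridlines: every point of the x-axis in the box is on the curve; it meets the y-axis at y = 0 (among the integer gridlines).
3. Fitting integer coefficients to these (and the overall shape) gives p.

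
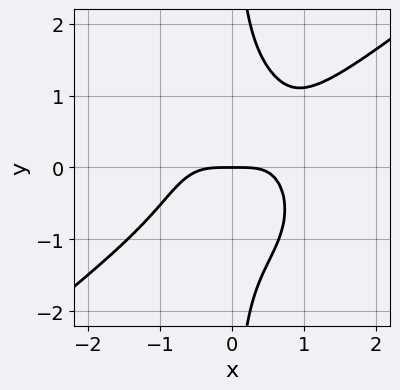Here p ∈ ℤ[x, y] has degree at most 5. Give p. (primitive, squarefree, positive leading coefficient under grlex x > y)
3*x^4 - 2*x^3*y - 3*x*y^3 + 3*y

The degree is 4 — the shape is more complex than any degree-3 curve.
Observable constraints: one x-axis crossing is at x = 0; it meets the y-axis at y = 0 (among the integer gridlines).
These observations pin down the coefficients.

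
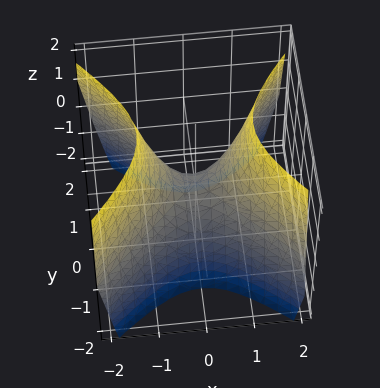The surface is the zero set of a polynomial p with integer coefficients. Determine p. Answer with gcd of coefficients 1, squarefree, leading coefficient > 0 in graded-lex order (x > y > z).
3*x^2 - 3*y^2 - 2*z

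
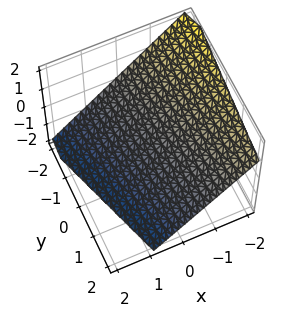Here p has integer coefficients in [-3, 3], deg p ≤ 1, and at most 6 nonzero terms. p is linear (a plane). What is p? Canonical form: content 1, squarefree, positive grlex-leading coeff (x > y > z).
3*x + y + 3*z + 2

deg p = 1. The surface is flat (a plane).
Checking where it meets the axes: it meets the y-axis at y = -2 (among the integer gridlines).
Assembling these constraints gives the stated polynomial.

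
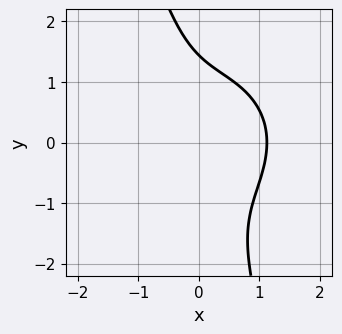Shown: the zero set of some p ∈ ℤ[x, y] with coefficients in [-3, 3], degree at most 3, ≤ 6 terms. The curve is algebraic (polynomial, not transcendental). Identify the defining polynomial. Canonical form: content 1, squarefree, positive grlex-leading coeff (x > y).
3*x^3 + 3*x*y^2 + y^3 - x^2 - 3

The degree is 3 — a generic line meets the curve in up to 3 points.
Matching integer coefficients to the picture gives p.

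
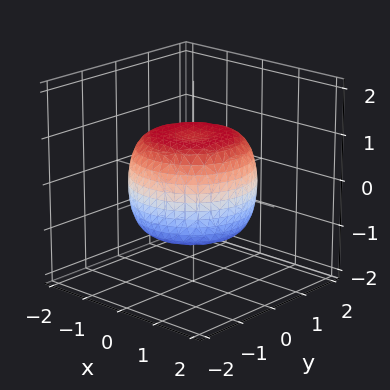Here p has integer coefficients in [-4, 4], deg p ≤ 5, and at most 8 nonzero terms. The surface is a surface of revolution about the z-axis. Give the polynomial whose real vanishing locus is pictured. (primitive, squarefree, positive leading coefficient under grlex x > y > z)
2*x^4 + 4*x^2*y^2 + 2*y^4 - 2*x^2 - 2*y^2 + 3*z^2 - 3

Degree: no degree-3 surface has this shape, so deg p = 4.
Symmetry: the z-axis is an axis of rotation, so x and y enter only as x² + y².
Reading off the gridlines: a circular section at z = -1 has radius exactly 1; the z-axis gridline crossings are at z ∈ {-1, 1}.
Matching integer coefficients to the picture gives p.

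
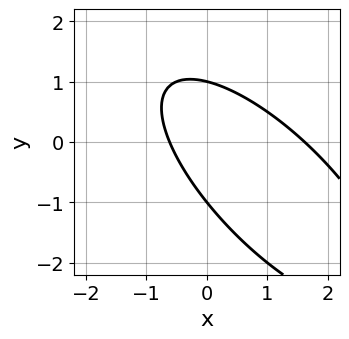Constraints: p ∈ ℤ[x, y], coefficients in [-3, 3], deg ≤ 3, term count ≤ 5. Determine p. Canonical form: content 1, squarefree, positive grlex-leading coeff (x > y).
2*x^2 + 3*x*y + 2*y^2 - 2*x - 2

First, deg p = 2. The shape is more complex than any degree-1 curve.
Then, observable constraints: among the integer gridlines, it crosses the y-axis at y ∈ {-1, 1}.
Finally, fitting integer coefficients to these (and the overall shape) gives p.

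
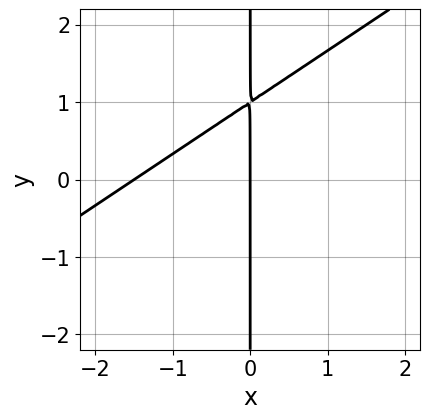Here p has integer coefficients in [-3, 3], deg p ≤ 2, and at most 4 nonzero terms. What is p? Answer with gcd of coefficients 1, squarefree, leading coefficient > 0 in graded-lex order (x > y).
2*x^2 - 3*x*y + 3*x

First, deg p = 2.
Then, reading off the gridlines: it meets the x-axis at x = 0 (among the integer gridlines); every point of the y-axis in the box is on the curve.
Finally, the integer polynomial consistent with all of this is the stated p.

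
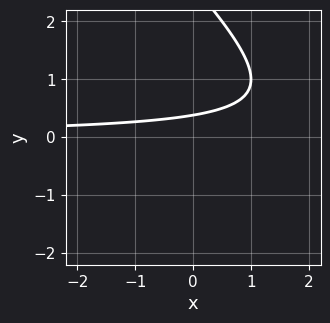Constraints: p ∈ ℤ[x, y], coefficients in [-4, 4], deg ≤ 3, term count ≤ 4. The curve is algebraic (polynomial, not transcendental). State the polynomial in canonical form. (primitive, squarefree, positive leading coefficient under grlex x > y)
x*y + y^2 - 3*y + 1

(a) Degree: no degree-1 curve has this shape, so deg p = 2.
(b) Observable constraints: it misses every integer gridline on the x-axis.
(c) Assembling these constraints gives the stated polynomial.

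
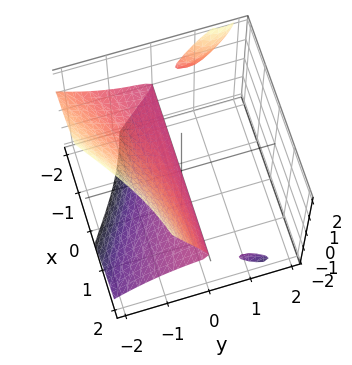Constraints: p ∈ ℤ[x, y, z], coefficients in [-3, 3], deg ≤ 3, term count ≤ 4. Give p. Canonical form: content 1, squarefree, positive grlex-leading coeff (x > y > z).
2*x*y*z + y^3 + 2*z^2 + y

First, the picture has 3 separate pieces. They look like related sheets of one shape, so recover p as a whole.
Then, the degree is 3 — no degree-2 surface has this shape.
Next, reading off the gridlines: it crosses the z-axis at the gridline z = 0; it meets the y-axis at y = 0 (among the integer gridlines).
Finally, these observations pin down the coefficients. Check: (2, 0, 0) on the x-axis lies on the surface, and p(2, 0, 0) = 0. ✓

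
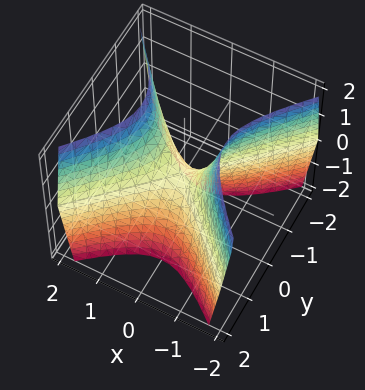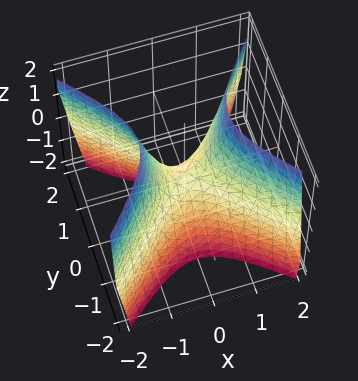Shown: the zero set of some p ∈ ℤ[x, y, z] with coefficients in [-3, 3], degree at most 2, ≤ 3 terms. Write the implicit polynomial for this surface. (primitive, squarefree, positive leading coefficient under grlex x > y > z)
2*x^2 - 2*y^2 - z

The degree is 2 — a hyperbolic paraboloid; a quadric.
Symmetries: mirror symmetry y ↦ −y ⇒ only even powers of y; the x ↦ −x reflection is a symmetry, so x appears only in even powers.
From the axis intercepts and sections: it crosses the z-axis at the gridline z = 0; it crosses the y-axis at the gridline y = 0.
Matching integer coefficients to the picture gives p.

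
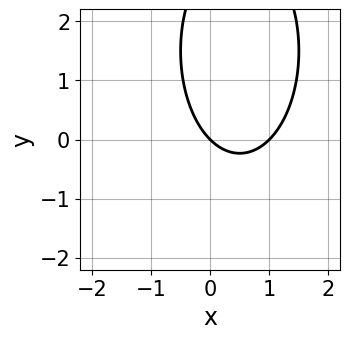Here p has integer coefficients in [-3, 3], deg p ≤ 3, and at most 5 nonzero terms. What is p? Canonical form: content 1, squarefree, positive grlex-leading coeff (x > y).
1. Degree: the shape is more complex than any degree-1 curve, so deg p = 2.
2. Checking where it meets the axes: it meets the y-axis at y = 0 (among the integer gridlines); among the integer gridlines, it crosses the x-axis at x ∈ {0, 1}.
3. Solving for integer coefficients yields p as stated.

3*x^2 + y^2 - 3*x - 3*y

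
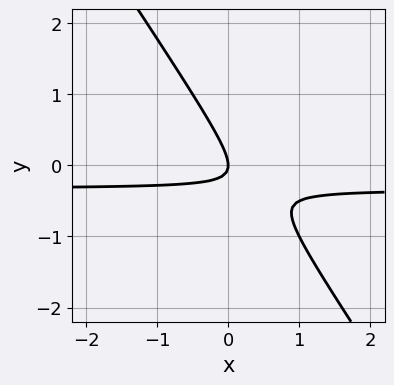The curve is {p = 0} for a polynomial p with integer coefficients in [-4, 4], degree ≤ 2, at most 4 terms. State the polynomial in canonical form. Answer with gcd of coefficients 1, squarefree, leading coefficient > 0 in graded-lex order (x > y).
First, degree: the shape is more complex than any degree-1 curve, so deg p = 2.
Next, observable constraints: it crosses the x-axis at the gridline x = 0; one y-axis crossing is at y = 0.
Finally, these observations pin down the coefficients.

3*x*y + 2*y^2 + x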